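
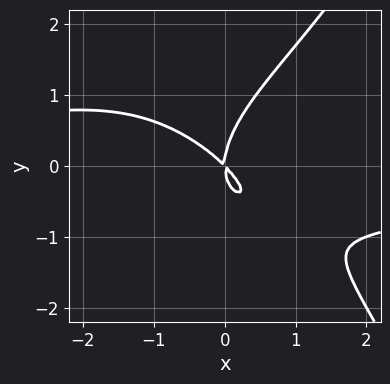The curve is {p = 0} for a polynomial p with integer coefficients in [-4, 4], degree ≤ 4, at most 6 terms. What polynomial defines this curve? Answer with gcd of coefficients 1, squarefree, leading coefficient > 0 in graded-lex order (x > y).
(a) The degree is 4 — a generic line meets the curve in up to 4 points.
(b) Checking where it meets the axes: one x-axis crossing is at x = 0; one y-axis crossing is at y = 0.
(c) Assembling these constraints gives the stated polynomial.

x^3*y - 2*y^3 + 3*x^2 + 3*x*y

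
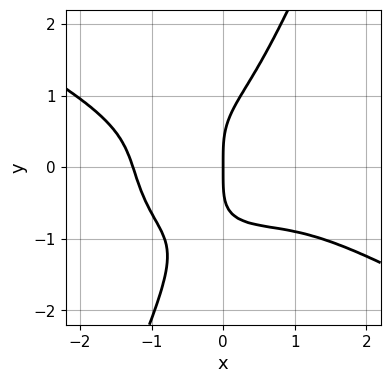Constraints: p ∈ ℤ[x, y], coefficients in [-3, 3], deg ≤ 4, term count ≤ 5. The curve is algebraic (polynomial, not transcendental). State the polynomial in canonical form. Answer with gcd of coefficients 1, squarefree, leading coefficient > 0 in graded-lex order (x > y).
x^4 + x^3*y + 2*x*y^3 - y^4 + 2*x

(a) The degree is 4 — no degree-3 curve has this shape.
(b) Checking where it meets the axes: one y-axis crossing is at y = 0; one x-axis crossing is at x = 0.
(c) Fitting integer coefficients to these (and the overall shape) gives p.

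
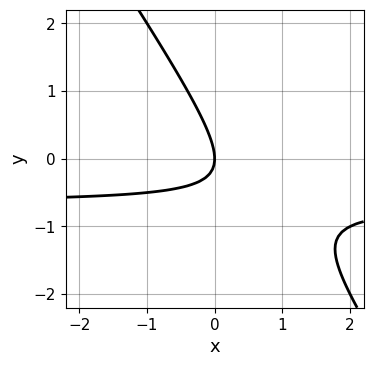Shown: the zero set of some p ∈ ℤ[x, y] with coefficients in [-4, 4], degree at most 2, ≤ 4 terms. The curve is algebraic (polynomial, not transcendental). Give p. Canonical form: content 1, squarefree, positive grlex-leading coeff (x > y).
3*x*y + 2*y^2 + 2*x

1. deg p = 2. A generic line meets the curve in up to 2 points.
2. Reading off the gridlines: it crosses the y-axis at the gridline y = 0; it crosses the x-axis at the gridline x = 0.
3. Matching integer coefficients to the picture gives p.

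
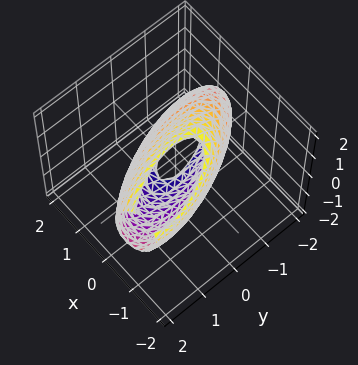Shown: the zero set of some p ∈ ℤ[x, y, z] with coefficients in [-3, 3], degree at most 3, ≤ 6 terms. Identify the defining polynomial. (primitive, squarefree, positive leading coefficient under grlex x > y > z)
3*x^2 + 2*x*y + 2*x*z + y^2 + z^2 - 3

(a) Degree: the shape is more complex than any degree-1 surface, so deg p = 2.
(b) Against the integer gridlines: the x-axis gridline crossings are at x ∈ {-1, 1}.
(c) Together with the visible shape, these determine p as stated.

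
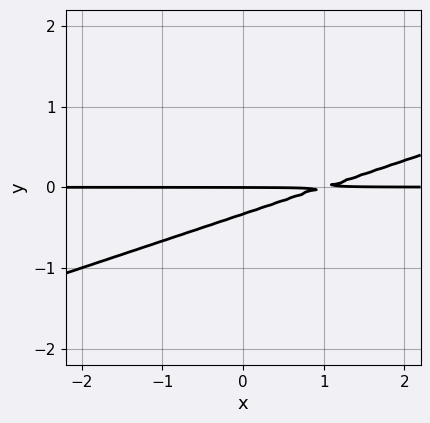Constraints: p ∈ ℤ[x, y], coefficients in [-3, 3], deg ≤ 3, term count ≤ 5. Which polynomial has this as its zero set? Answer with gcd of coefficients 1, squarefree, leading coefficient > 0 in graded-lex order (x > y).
Degree: a generic line meets the curve in up to 2 points, so deg p = 2.
From the axis intercepts and sections: the visible x-axis segment lies entirely on the curve; it meets the y-axis at y = 0 (among the integer gridlines).
The integer polynomial consistent with all of this is the stated p.

x*y - 3*y^2 - y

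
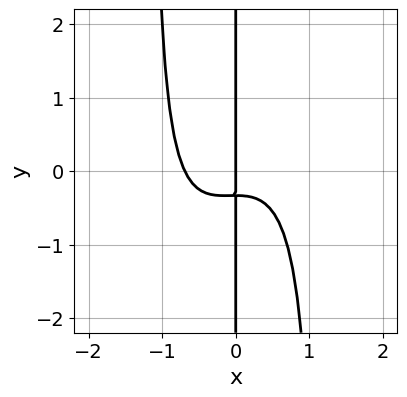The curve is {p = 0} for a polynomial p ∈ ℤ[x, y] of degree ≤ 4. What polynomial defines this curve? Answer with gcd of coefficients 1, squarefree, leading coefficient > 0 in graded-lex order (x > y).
3*x^4 - 2*x^3*y + 3*x*y + x

The degree is 4 — a generic line meets the curve in up to 4 points.
Reading off the gridlines: every point of the y-axis in the box is on the curve; one x-axis crossing is at x = 0.
Matching integer coefficients to the picture gives p.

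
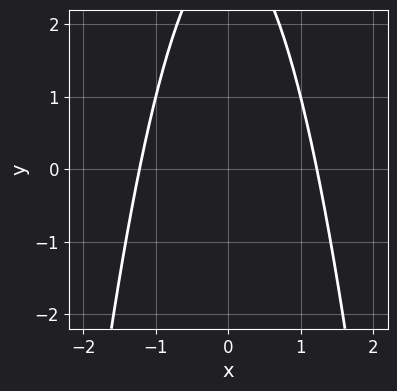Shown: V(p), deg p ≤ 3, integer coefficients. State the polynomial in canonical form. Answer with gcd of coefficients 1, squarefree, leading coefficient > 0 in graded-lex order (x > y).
2*x^2 + y - 3

1. Degree: a generic line meets the curve in up to 2 points, so deg p = 2.
2. Symmetries: the x ↦ −x reflection is a symmetry, so x appears only in even powers.
3. From the visible intercepts: the curve avoids every integer y-axis point in the box.
4. Together with the visible shape, these determine p as stated.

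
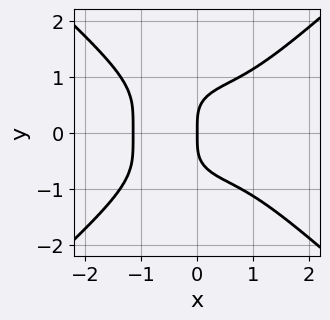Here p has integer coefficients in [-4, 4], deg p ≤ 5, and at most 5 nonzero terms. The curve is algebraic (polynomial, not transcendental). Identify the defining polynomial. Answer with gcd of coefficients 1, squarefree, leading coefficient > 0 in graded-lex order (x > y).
The degree is 4 — the shape is more complex than any degree-3 curve.
Symmetries: it's symmetric under y → −y, forcing even powers of y.
Against the integer gridlines: it crosses the x-axis at the gridline x = 0; it meets the y-axis at y = 0 (among the integer gridlines).
Matching integer coefficients to the picture gives p.

2*x^4 - 3*y^4 + 3*x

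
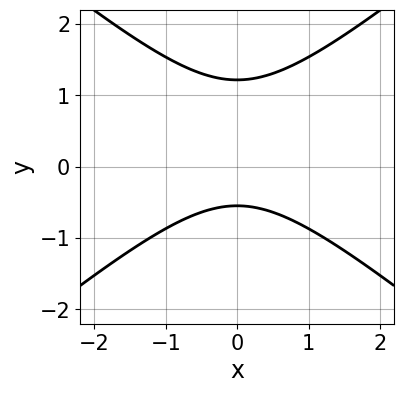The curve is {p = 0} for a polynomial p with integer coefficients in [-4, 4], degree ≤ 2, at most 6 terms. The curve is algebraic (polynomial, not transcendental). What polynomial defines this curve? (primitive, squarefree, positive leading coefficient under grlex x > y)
Degree: a generic line meets the curve in up to 2 points, so deg p = 2.
Symmetries: mirror symmetry x ↦ −x ⇒ only even powers of x.
Observable constraints: the curve avoids every integer x-axis point in the box.
Solving for integer coefficients yields p as stated.

2*x^2 - 3*y^2 + 2*y + 2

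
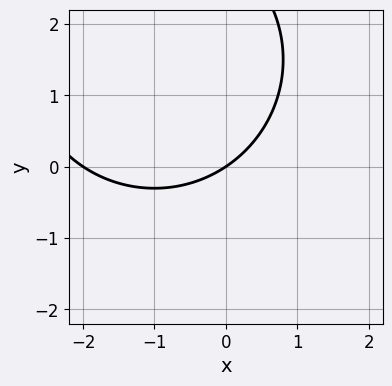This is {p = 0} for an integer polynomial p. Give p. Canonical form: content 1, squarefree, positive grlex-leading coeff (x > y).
1. Degree: the shape is more complex than any degree-1 curve, so deg p = 2.
2. Checking where it meets the axes: the x-axis gridline crossings are at x ∈ {-2, 0}; it meets the y-axis at y = 0 (among the integer gridlines).
3. Solving for integer coefficients yields p as stated.

x^2 + y^2 + 2*x - 3*y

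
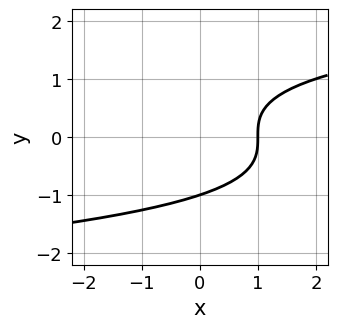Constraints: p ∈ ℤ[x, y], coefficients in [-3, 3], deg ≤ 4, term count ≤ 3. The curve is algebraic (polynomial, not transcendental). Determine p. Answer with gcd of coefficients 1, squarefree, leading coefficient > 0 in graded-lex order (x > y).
y^3 - x + 1

1. Degree: a generic line meets the curve in up to 3 points, so deg p = 3.
2. Reading off the gridlines: it crosses the x-axis at the gridline x = 1; one y-axis crossing is at y = -1.
3. Solving for integer coefficients yields p as stated.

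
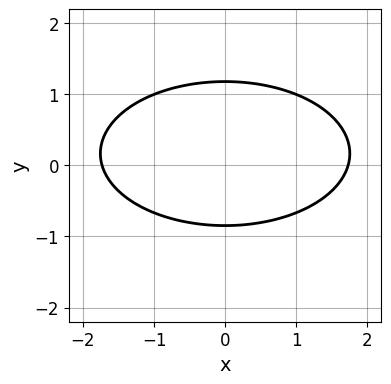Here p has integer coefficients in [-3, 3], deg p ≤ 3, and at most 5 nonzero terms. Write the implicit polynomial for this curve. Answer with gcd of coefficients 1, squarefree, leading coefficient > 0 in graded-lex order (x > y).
x^2 + 3*y^2 - y - 3

Degree: a generic line meets the curve in up to 2 points, so deg p = 2.
Symmetries: it's symmetric under x → −x, forcing even powers of x.
Putting this together gives p.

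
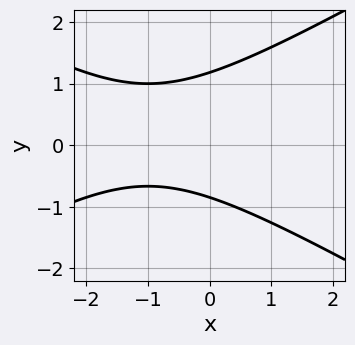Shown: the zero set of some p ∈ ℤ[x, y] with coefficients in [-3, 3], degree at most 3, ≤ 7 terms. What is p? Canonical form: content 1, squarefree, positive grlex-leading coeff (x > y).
x^2 - 3*y^2 + 2*x + y + 3

1. The degree is 2 — no degree-1 curve has this shape.
2. Checking where it meets the axes: no x-intercept at any integer in the box.
3. Fitting integer coefficients to these (and the overall shape) gives p.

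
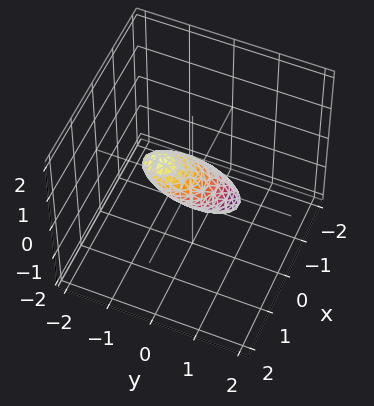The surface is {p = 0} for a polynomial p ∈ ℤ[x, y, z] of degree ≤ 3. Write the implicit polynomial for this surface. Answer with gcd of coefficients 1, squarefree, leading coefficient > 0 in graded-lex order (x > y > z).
(a) deg p = 2. A generic line meets the surface in up to 2 points.
(b) The integer polynomial consistent with all of this is the stated p.

3*x^2 - 3*x*z + 2*y^2 + 2*y*z + 2*z^2 - 1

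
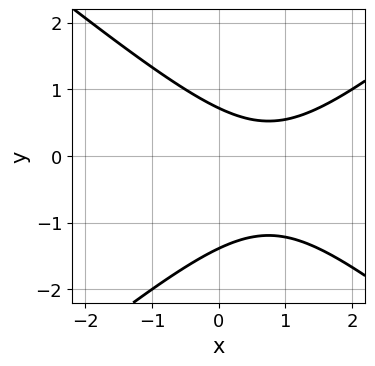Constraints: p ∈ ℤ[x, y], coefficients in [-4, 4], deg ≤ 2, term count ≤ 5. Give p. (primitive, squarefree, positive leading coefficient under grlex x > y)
2*x^2 - 3*y^2 - 3*x - 2*y + 3

1. The degree is 2 — the shape is more complex than any degree-1 curve.
2. Checking where it meets the axes: the curve avoids every integer x-axis point in the box.
3. Together with the visible shape, these determine p as stated.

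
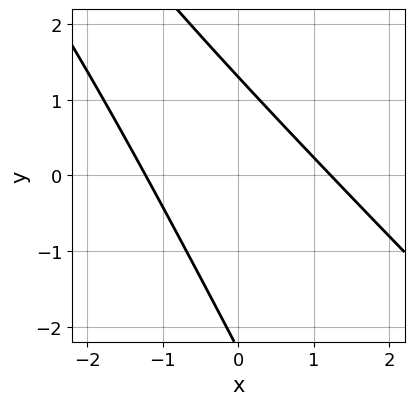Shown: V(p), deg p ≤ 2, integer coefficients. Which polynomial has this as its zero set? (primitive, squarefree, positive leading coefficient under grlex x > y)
First, the degree is 2 — a generic line meets the curve in up to 2 points.
Finally, matching integer coefficients to the picture gives p.

2*x^2 + 3*x*y + y^2 + y - 3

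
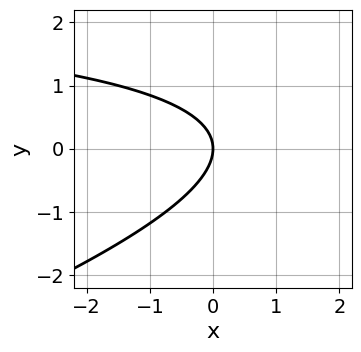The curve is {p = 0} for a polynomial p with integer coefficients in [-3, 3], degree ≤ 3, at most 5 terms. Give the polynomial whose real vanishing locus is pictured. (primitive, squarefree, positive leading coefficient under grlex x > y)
1. The degree is 2 — no degree-1 curve has this shape.
2. Observable constraints: one y-axis crossing is at y = 0; one x-axis crossing is at x = 0.
3. Solving for integer coefficients yields p as stated.

x*y - 3*y^2 - 3*x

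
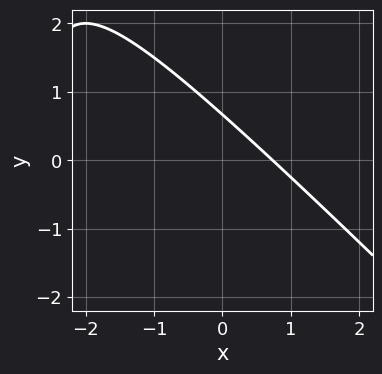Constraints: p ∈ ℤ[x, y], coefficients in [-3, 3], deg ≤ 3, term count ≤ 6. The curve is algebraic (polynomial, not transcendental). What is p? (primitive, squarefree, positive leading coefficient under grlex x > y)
Degree: no degree-1 curve has this shape, so deg p = 2.
Putting this together gives p.

x^2 + x*y + 2*x + 3*y - 2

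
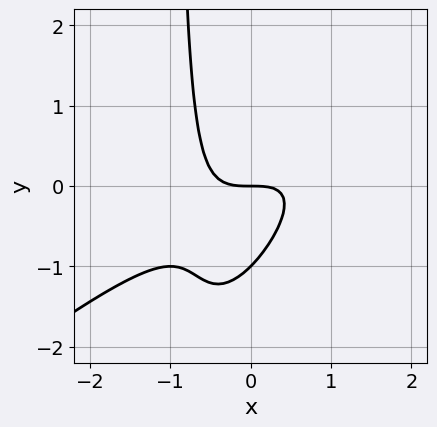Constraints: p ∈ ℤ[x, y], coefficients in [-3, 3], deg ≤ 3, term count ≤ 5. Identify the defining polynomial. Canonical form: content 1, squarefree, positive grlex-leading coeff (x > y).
x^3 - 2*x^2*y + x*y^2 + y^2 + y

First, degree: the shape is more complex than any degree-2 curve, so deg p = 3.
Then, reading off the gridlines: one x-axis crossing is at x = 0; the y-axis gridline crossings are at y ∈ {-1, 0}.
Finally, together with the visible shape, these determine p as stated.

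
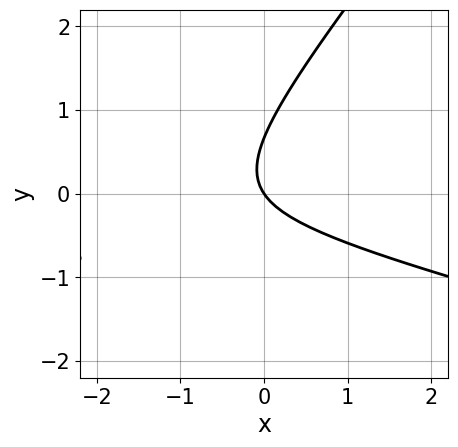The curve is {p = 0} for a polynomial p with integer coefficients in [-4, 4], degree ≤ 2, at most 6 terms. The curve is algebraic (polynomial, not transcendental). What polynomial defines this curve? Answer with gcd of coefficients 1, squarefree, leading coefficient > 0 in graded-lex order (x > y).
1. The degree is 2 — the shape is more complex than any degree-1 curve.
2. From the axis intercepts and sections: it crosses the x-axis at the gridline x = 0; it meets the y-axis at y = 0 (among the integer gridlines).
3. Matching integer coefficients to the picture gives p.

x^2 + 3*x*y - 3*y^2 + 3*x + 2*y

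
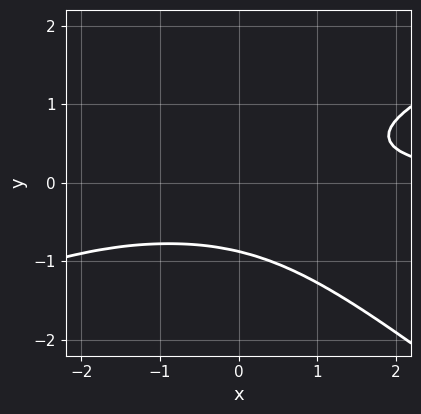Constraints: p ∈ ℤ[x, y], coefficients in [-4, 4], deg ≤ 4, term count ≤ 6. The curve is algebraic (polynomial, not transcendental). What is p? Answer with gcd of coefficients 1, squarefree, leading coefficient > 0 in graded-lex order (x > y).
x^2*y - x*y^2 - 3*y^3 + x*y - 2

(a) Degree: the shape is more complex than any degree-2 curve, so deg p = 3.
(b) Reading off the gridlines: it misses every integer gridline on the x-axis.
(c) These observations pin down the coefficients.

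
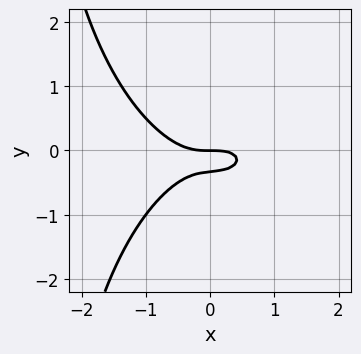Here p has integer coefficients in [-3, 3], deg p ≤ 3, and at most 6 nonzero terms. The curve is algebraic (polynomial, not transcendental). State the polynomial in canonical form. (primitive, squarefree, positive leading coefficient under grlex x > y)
x^3 + x*y^2 + 3*y^2 + y

1. deg p = 3. No degree-2 curve has this shape.
2. From the axis intercepts and sections: one y-axis crossing is at y = 0; it crosses the x-axis at the gridline x = 0.
3. Fitting integer coefficients to these (and the overall shape) gives p.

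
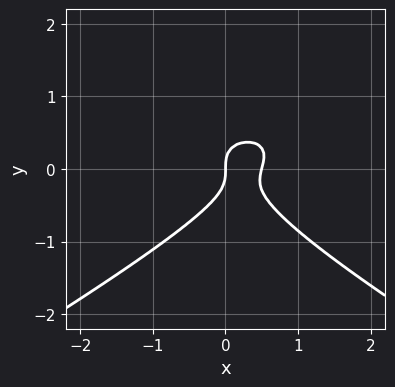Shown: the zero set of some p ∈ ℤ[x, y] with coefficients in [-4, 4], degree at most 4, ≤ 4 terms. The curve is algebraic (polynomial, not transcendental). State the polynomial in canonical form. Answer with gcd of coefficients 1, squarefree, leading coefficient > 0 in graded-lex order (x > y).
x^2*y - 3*y^3 - 2*x^2 + x

Degree: a generic line meets the curve in up to 3 points, so deg p = 3.
Against the integer gridlines: it crosses the y-axis at the gridline y = 0; it crosses the x-axis at the gridline x = 0.
Putting this together gives p.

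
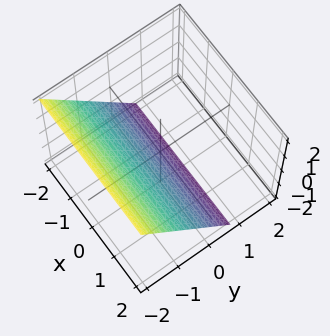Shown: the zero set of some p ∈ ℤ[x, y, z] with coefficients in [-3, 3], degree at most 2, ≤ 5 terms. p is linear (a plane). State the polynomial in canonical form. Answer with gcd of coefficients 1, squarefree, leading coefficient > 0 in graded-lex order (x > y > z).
Degree: the surface is flat (a plane), so deg p = 1.
Reading off the gridlines: it misses every integer gridline on the x-axis; one z-axis crossing is at z = -1.
Solving for integer coefficients yields p as stated.

3*y + 2*z + 2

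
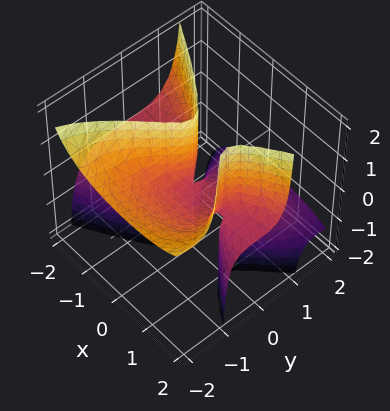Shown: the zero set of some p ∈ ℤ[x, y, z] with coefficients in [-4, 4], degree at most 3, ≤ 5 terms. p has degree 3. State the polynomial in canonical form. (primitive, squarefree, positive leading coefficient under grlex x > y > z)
1. Degree: no degree-2 surface has this shape, so deg p = 3.
2. Checking where it meets the axes: the visible z-axis segment lies entirely on the surface; the visible x-axis segment lies entirely on the surface; one y-axis crossing is at y = 0.
3. Putting this together gives p.

x^2*z - y^3 - 2*y^2*z - x*z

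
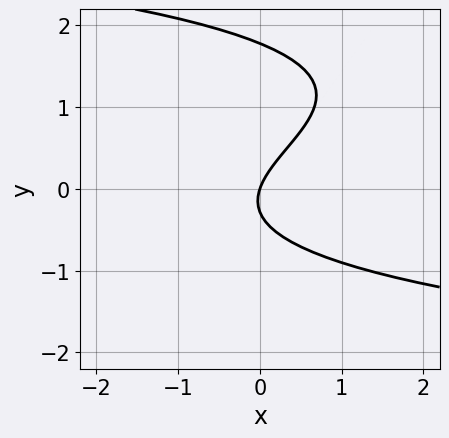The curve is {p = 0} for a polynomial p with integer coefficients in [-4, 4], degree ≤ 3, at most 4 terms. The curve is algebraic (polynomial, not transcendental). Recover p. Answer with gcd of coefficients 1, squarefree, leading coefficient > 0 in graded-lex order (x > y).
2*y^3 - 3*y^2 + 3*x - y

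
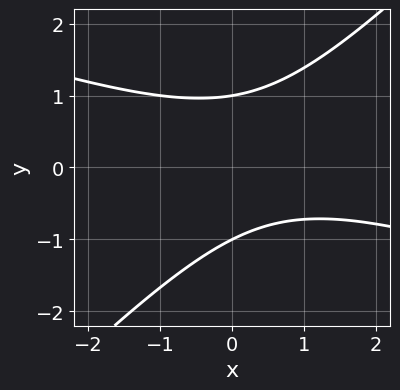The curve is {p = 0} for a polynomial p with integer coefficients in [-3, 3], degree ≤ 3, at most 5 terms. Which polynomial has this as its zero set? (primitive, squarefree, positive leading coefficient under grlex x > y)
x^2 + 2*x*y - 3*y^2 - x + 3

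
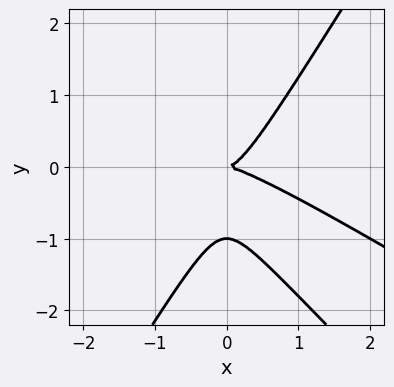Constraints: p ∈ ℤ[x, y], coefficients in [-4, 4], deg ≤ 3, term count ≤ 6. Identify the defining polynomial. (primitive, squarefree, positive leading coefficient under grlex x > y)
(a) deg p = 3.
(b) Against the integer gridlines: the y-axis gridline crossings are at y ∈ {-1, 0}; it crosses the x-axis at the gridline x = 0.
(c) The integer polynomial consistent with all of this is the stated p.

x^3 + 2*x^2*y - y^3 - y^2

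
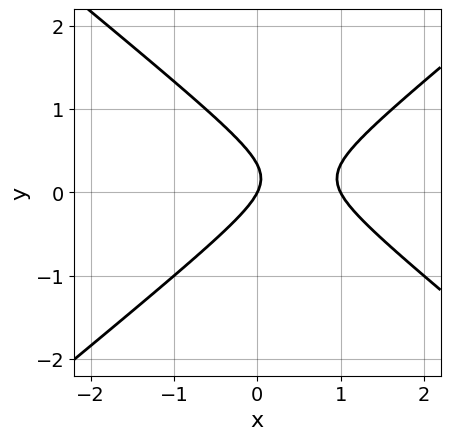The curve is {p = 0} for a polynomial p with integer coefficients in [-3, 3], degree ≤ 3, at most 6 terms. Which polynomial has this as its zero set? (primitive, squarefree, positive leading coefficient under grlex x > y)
First, degree: a generic line meets the curve in up to 2 points, so deg p = 2.
Then, against the integer gridlines: among the integer gridlines, it crosses the x-axis at x ∈ {0, 1}; it crosses the y-axis at the gridline y = 0.
Finally, together with the visible shape, these determine p as stated.

2*x^2 - 3*y^2 - 2*x + y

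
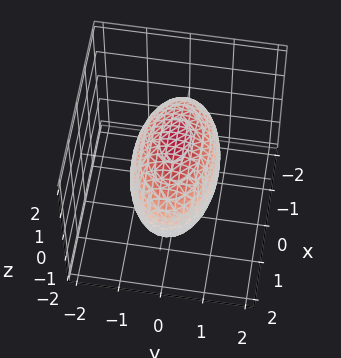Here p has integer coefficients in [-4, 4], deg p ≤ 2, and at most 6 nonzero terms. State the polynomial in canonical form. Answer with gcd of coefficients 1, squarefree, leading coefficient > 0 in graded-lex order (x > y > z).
x^2 + 3*y^2 + 2*z^2 - 3

1. The degree is 2 — a closed, bounded, convex surface; a quadric.
2. Symmetries: it's symmetric under y → −y, forcing even powers of y; it's symmetric under x → −x, forcing even powers of x; mirror symmetry z ↦ −z ⇒ only even powers of z.
3. From the visible intercepts: among the integer gridlines, it crosses the y-axis at y ∈ {-1, 1}.
4. Solving for integer coefficients yields p as stated.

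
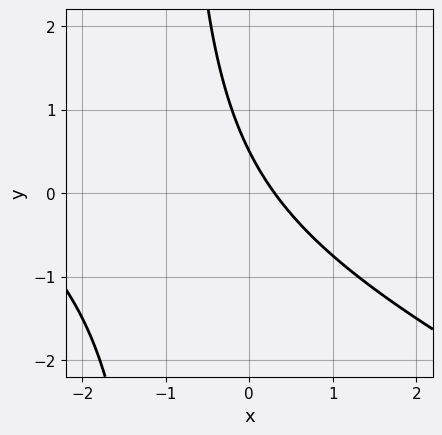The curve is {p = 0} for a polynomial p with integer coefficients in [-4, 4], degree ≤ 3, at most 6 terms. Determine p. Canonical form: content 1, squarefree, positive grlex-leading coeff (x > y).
deg p = 2.
Solving for integer coefficients yields p as stated.

x^2 + 2*x*y + 3*x + 2*y - 1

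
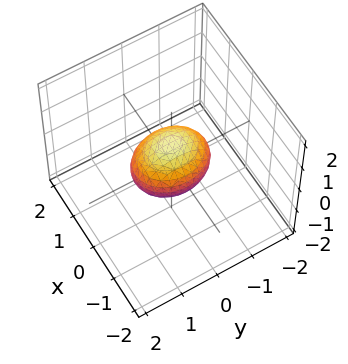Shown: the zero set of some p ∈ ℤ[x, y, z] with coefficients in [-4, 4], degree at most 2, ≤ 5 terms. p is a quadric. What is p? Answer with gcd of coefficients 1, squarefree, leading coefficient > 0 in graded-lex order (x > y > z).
First, the degree is 2 — bounded and convex; a quadric.
Next, symmetries: it's symmetric under x → −x, forcing even powers of x; it's symmetric under y → −y, forcing even powers of y; mirror symmetry z ↦ −z ⇒ only even powers of z.
Next, from the axis intercepts and sections: among the integer gridlines, it crosses the y-axis at y ∈ {-1, 1}.
Finally, fitting integer coefficients to these (and the overall shape) gives p.

3*x^2 + 2*y^2 + 3*z^2 - 2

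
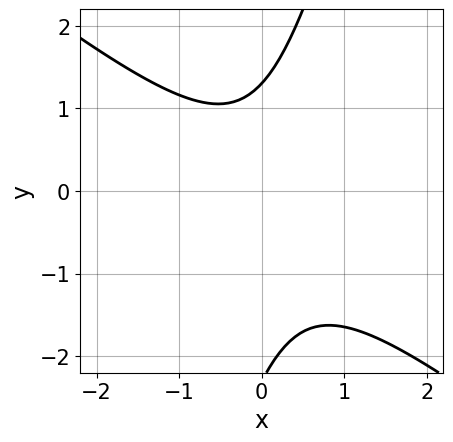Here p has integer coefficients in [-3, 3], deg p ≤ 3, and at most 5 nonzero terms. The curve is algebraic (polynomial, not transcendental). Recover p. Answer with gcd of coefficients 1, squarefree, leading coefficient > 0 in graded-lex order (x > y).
3*x^2 + 3*x*y - y^2 - y + 3

First, deg p = 2.
Then, against the integer gridlines: it misses every integer gridline on the x-axis.
Finally, these observations pin down the coefficients.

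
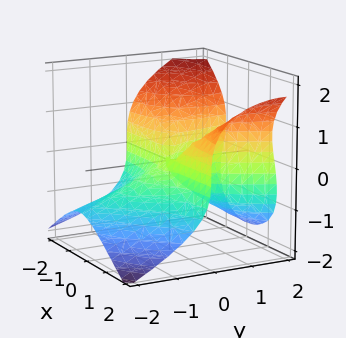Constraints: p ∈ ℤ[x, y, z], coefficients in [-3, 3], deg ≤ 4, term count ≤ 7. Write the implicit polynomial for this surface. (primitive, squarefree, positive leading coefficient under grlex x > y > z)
3*x^2*y - x*y^2 - 3*z^3 - 2*y^2 + 2*y*z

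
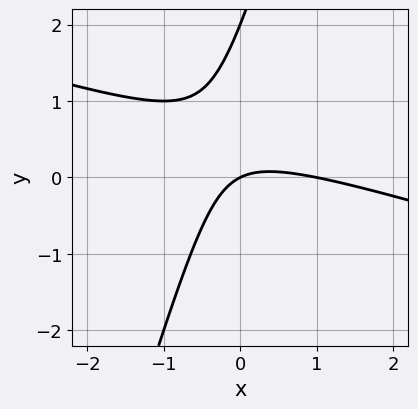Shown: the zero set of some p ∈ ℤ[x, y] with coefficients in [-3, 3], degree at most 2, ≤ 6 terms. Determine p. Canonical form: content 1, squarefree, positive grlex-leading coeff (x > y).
x^2 + 3*x*y - y^2 - x + 2*y

1. The degree is 2 — no degree-1 curve has this shape.
2. Reading off the gridlines: the y-axis gridline crossings are at y ∈ {0, 2}; the x-axis gridline crossings are at x ∈ {0, 1}.
3. Matching integer coefficients to the picture gives p.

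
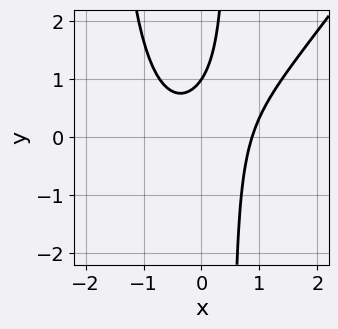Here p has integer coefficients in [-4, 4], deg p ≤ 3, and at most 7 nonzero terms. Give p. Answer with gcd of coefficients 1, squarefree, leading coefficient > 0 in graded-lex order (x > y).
3*x^3 - 2*x^2*y - 3*x*y + 2*y - 2

(a) Degree: no degree-2 curve has this shape, so deg p = 3.
(b) From the visible intercepts: it crosses the y-axis at the gridline y = 1.
(c) Assembling these constraints gives the stated polynomial.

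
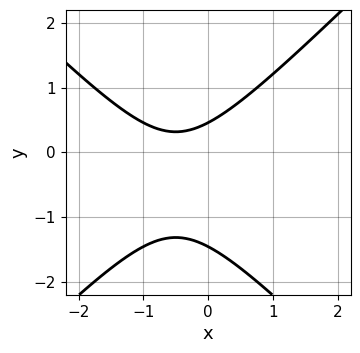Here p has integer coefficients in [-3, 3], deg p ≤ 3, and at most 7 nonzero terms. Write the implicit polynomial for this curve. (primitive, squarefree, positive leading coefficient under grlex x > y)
3*x^2 - 3*y^2 + 3*x - 3*y + 2

First, the degree is 2 — a generic line meets the curve in up to 2 points.
Next, observable constraints: no x-intercept at any integer in the box.
Finally, solving for integer coefficients yields p as stated.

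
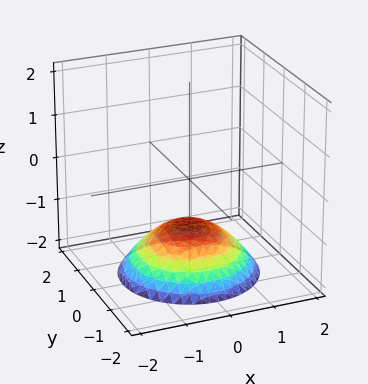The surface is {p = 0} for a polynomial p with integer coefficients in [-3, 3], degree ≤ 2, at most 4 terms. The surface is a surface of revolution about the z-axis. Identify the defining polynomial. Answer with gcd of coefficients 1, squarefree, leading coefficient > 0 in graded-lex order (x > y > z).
(a) deg p = 2. No degree-1 surface has this shape.
(b) Symmetry: the z-axis is an axis of rotation, so x and y enter only as x² + y².
(c) Against the integer gridlines: it misses every integer gridline on the y-axis; a circular section at z = -2 has radius between 1 and 2; it crosses the z-axis at the gridline z = -1.
(d) Matching integer coefficients to the picture gives p.

x^2 + y^2 + 2*z + 2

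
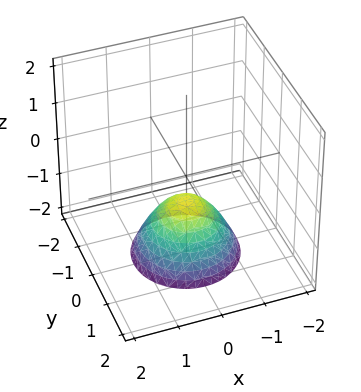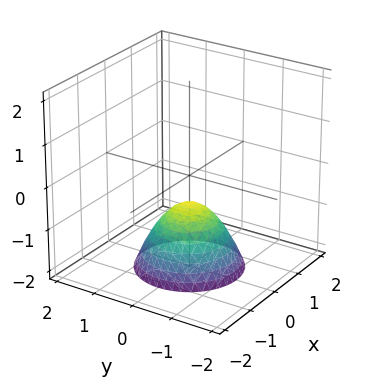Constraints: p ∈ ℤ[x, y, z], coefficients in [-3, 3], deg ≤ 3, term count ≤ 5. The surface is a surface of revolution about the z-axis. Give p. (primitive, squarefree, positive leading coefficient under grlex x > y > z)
3*x^2 + 3*y^2 + 3*z + 2

(a) Degree: no degree-1 surface has this shape, so deg p = 2.
(b) Symmetries: the surface is invariant under rotation about z: p = q(x² + y², z).
(c) Checking where it meets the axes: the surface avoids every integer x-axis point in the box; it misses every integer gridline on the y-axis.
(d) Putting this together gives p.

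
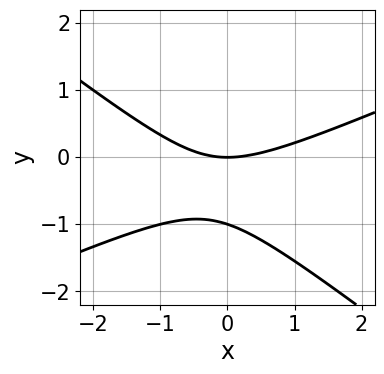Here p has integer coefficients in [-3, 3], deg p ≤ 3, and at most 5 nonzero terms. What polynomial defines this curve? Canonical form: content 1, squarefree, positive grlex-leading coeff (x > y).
(a) deg p = 2.
(b) Observable constraints: among the integer gridlines, it crosses the y-axis at y ∈ {-1, 0}; it crosses the x-axis at the gridline x = 0.
(c) These observations pin down the coefficients.

x^2 - x*y - 3*y^2 - 3*y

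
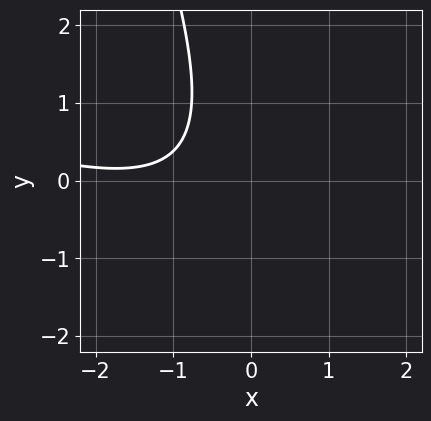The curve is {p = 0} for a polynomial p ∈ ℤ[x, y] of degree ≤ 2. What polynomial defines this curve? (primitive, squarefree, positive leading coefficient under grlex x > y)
The degree is 2 — no degree-1 curve has this shape.
Against the integer gridlines: it misses every integer gridline on the x-axis; it misses every integer gridline on the y-axis.
These observations pin down the coefficients.

x^2 + 3*x*y + y^2 + 3*x + 3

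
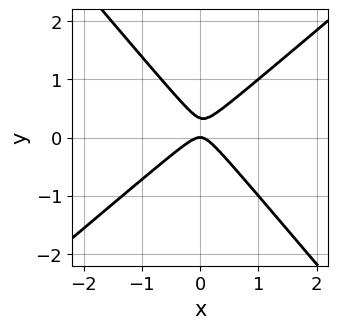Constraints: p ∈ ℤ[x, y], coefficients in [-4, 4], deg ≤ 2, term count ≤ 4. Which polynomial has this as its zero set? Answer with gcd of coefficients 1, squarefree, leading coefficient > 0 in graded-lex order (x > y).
3*x^2 - x*y - 3*y^2 + y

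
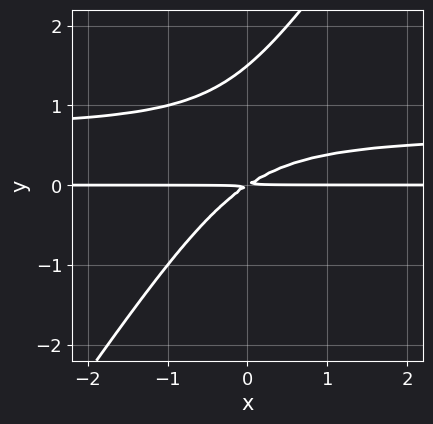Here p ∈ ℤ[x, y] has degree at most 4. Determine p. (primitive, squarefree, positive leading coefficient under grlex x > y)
Degree: no degree-2 curve has this shape, so deg p = 3.
Reading off the gridlines: every point of the x-axis in the box is on the curve.
Assembling these constraints gives the stated polynomial.

3*x*y^2 - 2*y^3 - 2*x*y + 3*y^2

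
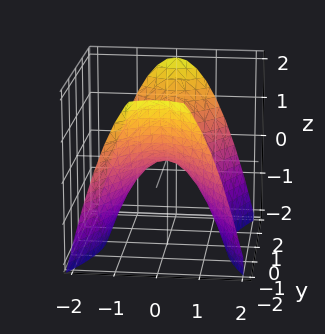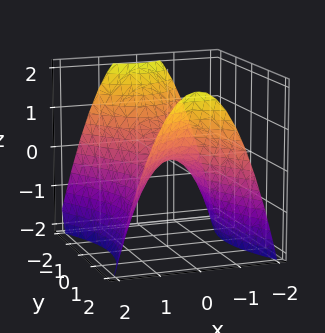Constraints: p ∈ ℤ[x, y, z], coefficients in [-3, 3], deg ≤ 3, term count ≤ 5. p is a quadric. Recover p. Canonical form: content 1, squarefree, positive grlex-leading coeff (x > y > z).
2*x^2 - y^2 + 2*z

Degree: a hyperbolic paraboloid; a quadric, so deg p = 2.
Symmetries: mirror symmetry y ↦ −y ⇒ only even powers of y; mirror symmetry x ↦ −x ⇒ only even powers of x.
Observable constraints: one z-axis crossing is at z = 0; it crosses the x-axis at the gridline x = 0; one y-axis crossing is at y = 0.
These observations pin down the coefficients.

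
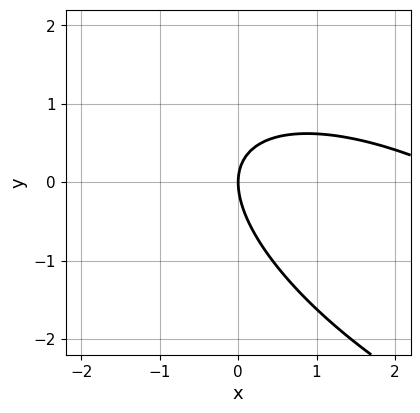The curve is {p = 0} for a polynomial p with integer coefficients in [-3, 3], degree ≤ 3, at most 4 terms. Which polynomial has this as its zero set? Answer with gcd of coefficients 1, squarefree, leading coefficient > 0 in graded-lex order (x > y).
x^2 + 2*x*y + 2*y^2 - 3*x

First, the degree is 2 — a generic line meets the curve in up to 2 points.
Next, observable constraints: one x-axis crossing is at x = 0; it crosses the y-axis at the gridline y = 0.
Finally, together with the visible shape, these determine p as stated.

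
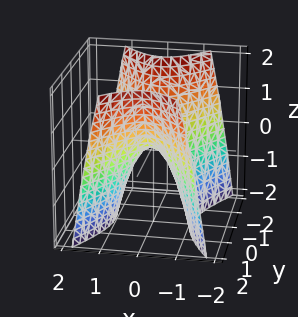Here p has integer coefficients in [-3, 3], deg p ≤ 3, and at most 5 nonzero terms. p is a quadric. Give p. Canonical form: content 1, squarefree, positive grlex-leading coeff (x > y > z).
The degree is 2 — a hyperbolic paraboloid; a quadric.
Symmetries: the x ↦ −x reflection is a symmetry, so x appears only in even powers; it's symmetric under y → −y, forcing even powers of y.
From the axis intercepts and sections: one x-axis crossing is at x = 0; one z-axis crossing is at z = 0; it crosses the y-axis at the gridline y = 0.
Assembling these constraints gives the stated polynomial.

2*x^2 - y^2 + z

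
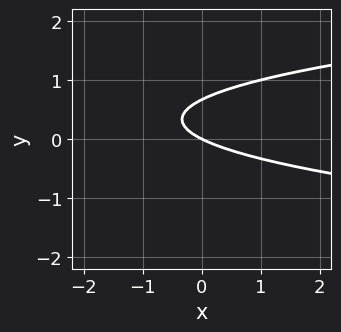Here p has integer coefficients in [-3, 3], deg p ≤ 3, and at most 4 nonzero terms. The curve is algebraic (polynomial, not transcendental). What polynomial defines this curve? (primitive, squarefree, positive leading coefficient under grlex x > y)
3*y^2 - x - 2*y

deg p = 2. The shape is more complex than any degree-1 curve.
Against the integer gridlines: it meets the x-axis at x = 0 (among the integer gridlines); it meets the y-axis at y = 0 (among the integer gridlines).
The integer polynomial consistent with all of this is the stated p.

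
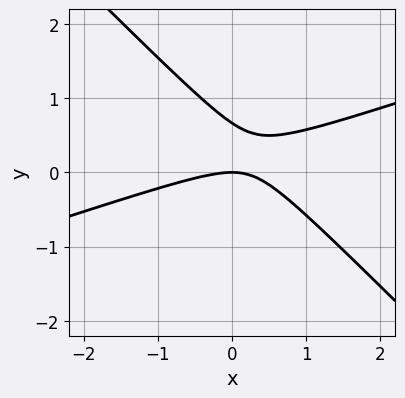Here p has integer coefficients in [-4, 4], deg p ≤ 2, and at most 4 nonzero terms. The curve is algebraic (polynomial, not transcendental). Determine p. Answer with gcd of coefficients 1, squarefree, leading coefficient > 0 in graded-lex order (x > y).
x^2 - 2*x*y - 3*y^2 + 2*y

1. deg p = 2. The shape is more complex than any degree-1 curve.
2. Against the integer gridlines: it crosses the x-axis at the gridline x = 0; it crosses the y-axis at the gridline y = 0.
3. The integer polynomial consistent with all of this is the stated p.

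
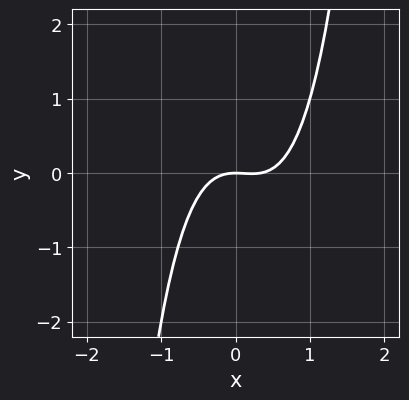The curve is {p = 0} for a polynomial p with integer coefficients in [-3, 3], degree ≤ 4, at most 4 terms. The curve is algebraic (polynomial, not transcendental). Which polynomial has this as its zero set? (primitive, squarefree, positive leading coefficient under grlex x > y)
3*x^3 - x^2 - 2*y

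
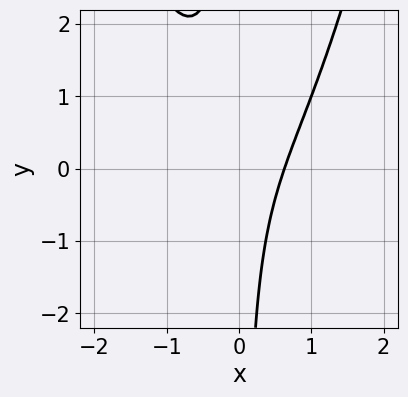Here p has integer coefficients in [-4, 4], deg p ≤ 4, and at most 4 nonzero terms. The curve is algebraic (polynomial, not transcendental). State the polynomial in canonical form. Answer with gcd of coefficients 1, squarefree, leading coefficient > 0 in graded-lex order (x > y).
3*x^3 - 3*x*y + 2*x - 2

1. Degree: no degree-2 curve has this shape, so deg p = 3.
2. Observable constraints: the curve avoids every integer y-axis point in the box.
3. Fitting integer coefficients to these (and the overall shape) gives p.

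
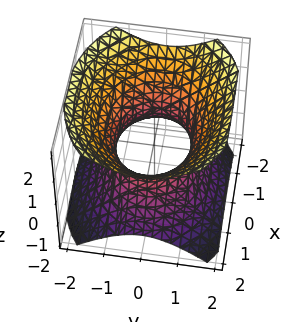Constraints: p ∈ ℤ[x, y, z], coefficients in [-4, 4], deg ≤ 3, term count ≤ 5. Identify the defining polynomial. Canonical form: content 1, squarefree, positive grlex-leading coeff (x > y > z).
2*x^2 + 3*y^2 - 3*z^2 - 3

(a) The degree is 2 — an hourglass — one-sheet hyperboloid; a quadric.
(b) Symmetries: it's symmetric under z → −z, forcing even powers of z; mirror symmetry y ↦ −y ⇒ only even powers of y; it's symmetric under x → −x, forcing even powers of x.
(c) Reading off the gridlines: the surface avoids every integer z-axis point in the box; the y-axis gridline crossings are at y ∈ {-1, 1}.
(d) The integer polynomial consistent with all of this is the stated p.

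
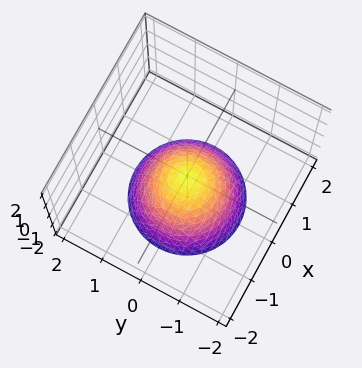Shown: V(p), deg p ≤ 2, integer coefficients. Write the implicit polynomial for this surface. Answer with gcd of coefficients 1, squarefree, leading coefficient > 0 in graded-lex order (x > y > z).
Degree: no degree-1 surface has this shape, so deg p = 2.
By symmetry, every cross-section ⟂ z is a circle, so x, y appear only via x² + y².
Against the integer gridlines: a circular section at z = -2 has radius between 1 and 2; the surface avoids every integer y-axis point in the box.
Assembling these constraints gives the stated polynomial.

3*x^2 + 3*y^2 + 3*z + 1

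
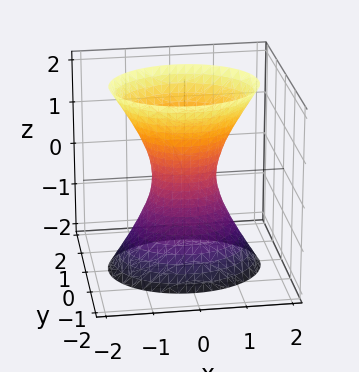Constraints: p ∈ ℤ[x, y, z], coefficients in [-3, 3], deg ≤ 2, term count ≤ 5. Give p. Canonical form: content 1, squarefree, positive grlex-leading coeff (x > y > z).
1. deg p = 2. One connected sheet with a waist; a quadric.
2. Symmetries: the z ↦ −z reflection is a symmetry, so z appears only in even powers; the y ↦ −y reflection is a symmetry, so y appears only in even powers; mirror symmetry x ↦ −x ⇒ only even powers of x.
3. Checking where it meets the axes: the surface avoids every integer z-axis point in the box.
4. Fitting integer coefficients to these (and the overall shape) gives p.

2*x^2 + 3*y^2 - z^2 - 1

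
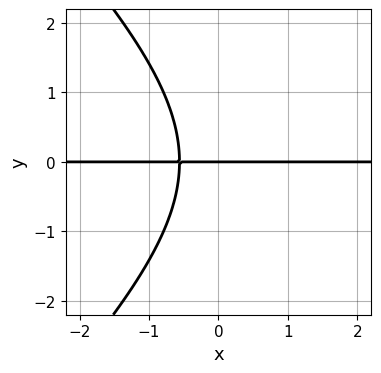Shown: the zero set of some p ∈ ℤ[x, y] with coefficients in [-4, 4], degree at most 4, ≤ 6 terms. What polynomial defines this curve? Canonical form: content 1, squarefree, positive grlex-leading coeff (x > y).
First, the degree is 3 — no degree-2 curve has this shape.
Next, from the axis intercepts and sections: every point of the x-axis in the box is on the curve; it crosses the y-axis at the gridline y = 0.
Finally, fitting integer coefficients to these (and the overall shape) gives p.

x^2*y - y^3 - 3*x*y - 2*y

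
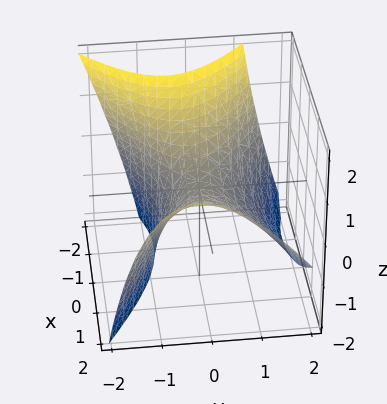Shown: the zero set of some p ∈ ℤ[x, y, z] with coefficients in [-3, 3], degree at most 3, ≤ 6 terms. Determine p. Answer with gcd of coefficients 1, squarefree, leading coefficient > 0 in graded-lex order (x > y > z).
x^2 - x*z - 2*y^2 - y*z - 2*z

The degree is 2 — a generic line meets the surface in up to 2 points.
Reading off the gridlines: it meets the y-axis at y = 0 (among the integer gridlines); it crosses the x-axis at the gridline x = 0; it meets the z-axis at z = 0 (among the integer gridlines).
Putting this together gives p.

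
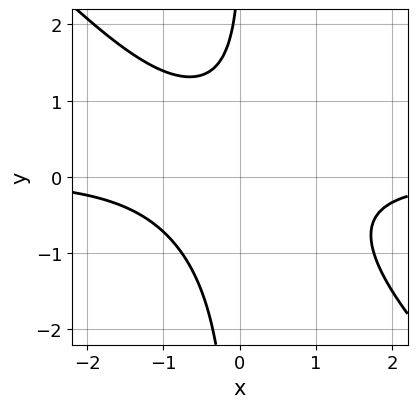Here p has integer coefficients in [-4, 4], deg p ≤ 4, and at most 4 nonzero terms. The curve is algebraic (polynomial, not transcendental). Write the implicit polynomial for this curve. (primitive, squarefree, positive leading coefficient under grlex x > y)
3*x^2*y + 3*x*y^2 - y + 3

(a) The degree is 3 — no degree-2 curve has this shape.
(b) Reading off the gridlines: no x-intercept at any integer in the box; it misses every integer gridline on the y-axis.
(c) Assembling these constraints gives the stated polynomial.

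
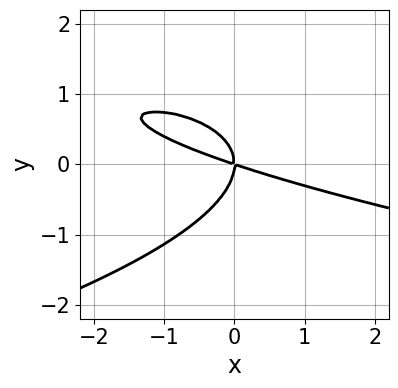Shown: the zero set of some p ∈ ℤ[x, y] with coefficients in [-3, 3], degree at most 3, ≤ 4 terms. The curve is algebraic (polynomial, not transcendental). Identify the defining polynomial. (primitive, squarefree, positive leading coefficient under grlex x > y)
3*y^3 + x^2 + 3*x*y

First, the degree is 3 — no degree-2 curve has this shape.
Then, observable constraints: one y-axis crossing is at y = 0; it crosses the x-axis at the gridline x = 0.
Finally, fitting integer coefficients to these (and the overall shape) gives p.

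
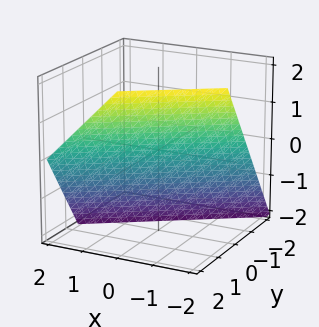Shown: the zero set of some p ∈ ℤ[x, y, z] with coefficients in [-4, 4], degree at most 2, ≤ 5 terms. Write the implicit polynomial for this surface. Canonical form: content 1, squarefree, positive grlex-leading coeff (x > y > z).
2*x - 3*y + 2*z + 2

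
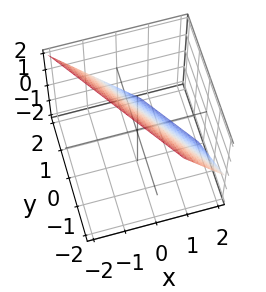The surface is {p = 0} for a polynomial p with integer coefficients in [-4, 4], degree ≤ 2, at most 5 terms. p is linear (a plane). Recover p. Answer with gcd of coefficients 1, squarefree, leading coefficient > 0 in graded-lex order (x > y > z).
First, degree: the surface is flat (a plane), so deg p = 1.
Next, checking where it meets the axes: it meets the y-axis at y = 1 (among the integer gridlines); it meets the z-axis at z = 1 (among the integer gridlines).
Finally, assembling these constraints gives the stated polynomial.

3*x + 2*y + 2*z - 2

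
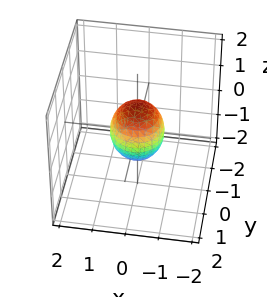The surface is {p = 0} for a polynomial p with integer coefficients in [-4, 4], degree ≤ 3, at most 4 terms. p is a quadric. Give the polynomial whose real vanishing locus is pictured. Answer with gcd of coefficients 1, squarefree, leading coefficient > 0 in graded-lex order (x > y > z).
First, degree: a closed, bounded, convex surface; a quadric, so deg p = 2.
Next, symmetries: mirror symmetry z ↦ −z ⇒ only even powers of z; every cross-section ⟂ z is a circle, so x, y appear only via x² + y².
Then, observable constraints: a circular section at z = 0 has radius between 0 and 1; the z-axis gridline crossings are at z ∈ {-1, 1}.
Finally, solving for integer coefficients yields p as stated.

3*x^2 + 3*y^2 + 2*z^2 - 2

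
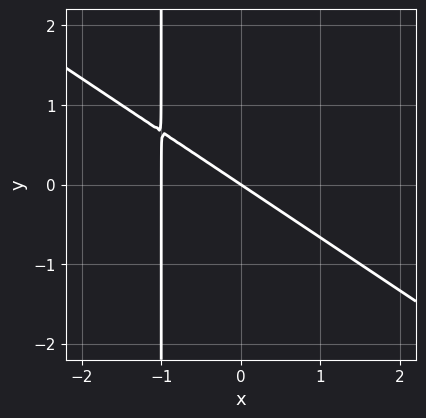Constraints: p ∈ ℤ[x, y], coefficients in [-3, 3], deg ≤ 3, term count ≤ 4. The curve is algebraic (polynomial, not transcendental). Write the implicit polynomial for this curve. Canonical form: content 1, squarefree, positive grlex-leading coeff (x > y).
deg p = 2. No degree-1 curve has this shape.
From the axis intercepts and sections: the x-axis gridline crossings are at x ∈ {-1, 0}; it crosses the y-axis at the gridline y = 0.
Matching integer coefficients to the picture gives p.

2*x^2 + 3*x*y + 2*x + 3*y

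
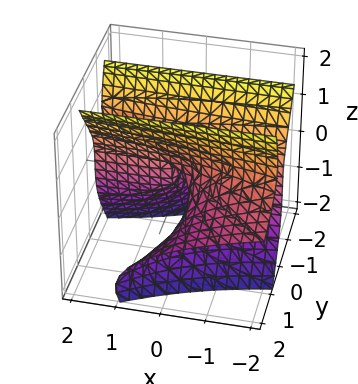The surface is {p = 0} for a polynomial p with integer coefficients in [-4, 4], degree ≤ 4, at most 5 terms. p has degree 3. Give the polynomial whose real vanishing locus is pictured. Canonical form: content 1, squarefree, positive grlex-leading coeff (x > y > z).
x*y*z - 3*y^2*z + z^3 - 2*x*y - 2*y^2

1. Degree: a generic line meets the surface in up to 3 points, so deg p = 3.
2. Against the integer gridlines: it meets the z-axis at z = 0 (among the integer gridlines); it crosses the y-axis at the gridline y = 0; every point of the x-axis in the box is on the surface.
3. These observations pin down the coefficients.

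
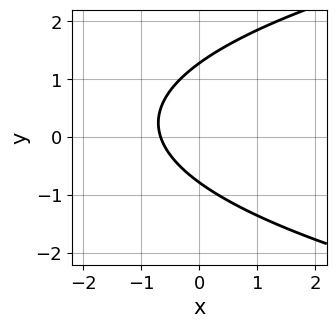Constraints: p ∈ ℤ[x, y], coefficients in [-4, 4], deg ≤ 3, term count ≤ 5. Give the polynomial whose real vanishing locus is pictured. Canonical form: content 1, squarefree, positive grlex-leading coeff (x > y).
1. deg p = 2. A generic line meets the curve in up to 2 points.
2. Matching integer coefficients to the picture gives p.

2*y^2 - 3*x - y - 2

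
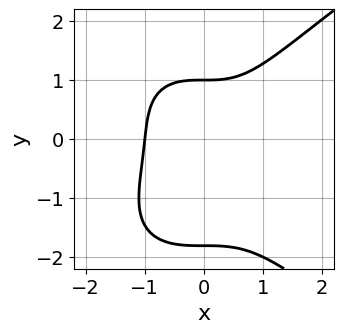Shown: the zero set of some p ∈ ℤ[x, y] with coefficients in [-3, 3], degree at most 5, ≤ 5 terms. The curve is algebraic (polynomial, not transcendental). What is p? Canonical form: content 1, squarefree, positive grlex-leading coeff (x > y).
1. The degree is 4 — no degree-3 curve has this shape.
2. Checking where it meets the axes: one x-axis crossing is at x = -1; it crosses the y-axis at the gridline y = 1.
3. Matching integer coefficients to the picture gives p.

y^4 - 3*x^3 + y^3 + y - 3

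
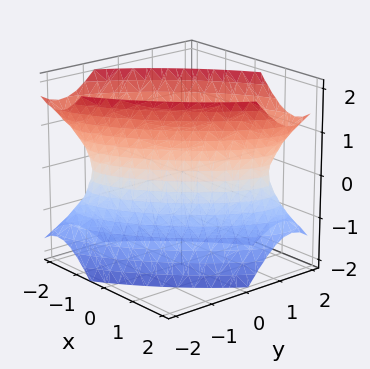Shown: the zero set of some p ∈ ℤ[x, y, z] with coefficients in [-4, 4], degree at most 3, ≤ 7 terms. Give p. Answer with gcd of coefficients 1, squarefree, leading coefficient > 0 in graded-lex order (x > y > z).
2*x^2 - 3*x*y + 2*y^2 - z^2 - 2

First, the degree is 2 — no degree-1 surface has this shape.
Next, reading off the gridlines: no z-intercept at any integer in the box; among the integer gridlines, it crosses the y-axis at y ∈ {-1, 1}; among the integer gridlines, it crosses the x-axis at x ∈ {-1, 1}.
Finally, these observations pin down the coefficients.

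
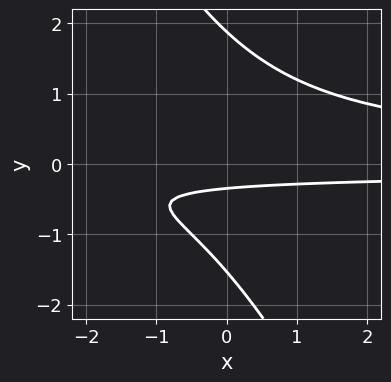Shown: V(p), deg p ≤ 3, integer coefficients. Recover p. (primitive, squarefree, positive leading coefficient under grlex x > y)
2*x*y^2 + y^3 - 3*y - 1

1. Degree: a generic line meets the curve in up to 3 points, so deg p = 3.
2. From the axis intercepts and sections: the curve avoids every integer x-axis point in the box.
3. Putting this together gives p.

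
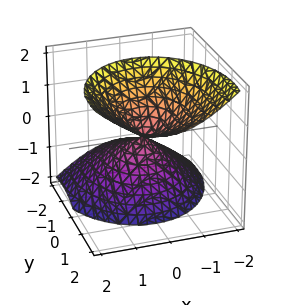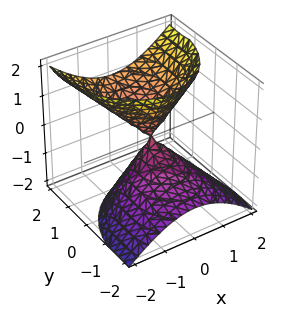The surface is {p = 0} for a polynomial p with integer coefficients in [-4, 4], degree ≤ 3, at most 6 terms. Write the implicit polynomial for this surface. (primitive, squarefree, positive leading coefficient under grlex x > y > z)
3*x^2 + 2*y^2 - 3*y*z - 2*z^2

(a) The picture has 2 separate pieces. Treating them together as one polynomial.
(b) The degree is 2 — the shape is more complex than any degree-1 surface.
(c) Checking where it meets the axes: it crosses the z-axis at the gridline z = 0; it meets the y-axis at y = 0 (among the integer gridlines); it crosses the x-axis at the gridline x = 0.
(d) Fitting integer coefficients to these (and the overall shape) gives p.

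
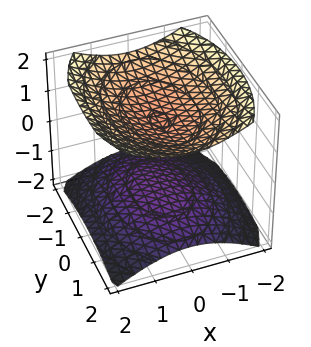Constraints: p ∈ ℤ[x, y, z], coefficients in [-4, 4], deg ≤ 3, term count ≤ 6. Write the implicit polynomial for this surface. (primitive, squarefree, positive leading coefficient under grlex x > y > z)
2*x^2 + y^2 - 3*z^2 + 3

1. I count 2 distinct pieces. They look like related sheets of one shape, so recover p as a whole.
2. Degree: two sheets facing apart; a quadric, so deg p = 2.
3. Symmetries: the y ↦ −y reflection is a symmetry, so y appears only in even powers; mirror symmetry z ↦ −z ⇒ only even powers of z; the x ↦ −x reflection is a symmetry, so x appears only in even powers.
4. From the axis intercepts and sections: it misses every integer gridline on the x-axis; the surface avoids every integer y-axis point in the box; among the integer gridlines, it crosses the z-axis at z ∈ {-1, 1}.
5. These observations pin down the coefficients.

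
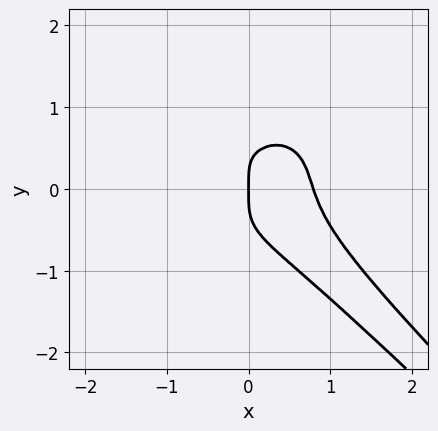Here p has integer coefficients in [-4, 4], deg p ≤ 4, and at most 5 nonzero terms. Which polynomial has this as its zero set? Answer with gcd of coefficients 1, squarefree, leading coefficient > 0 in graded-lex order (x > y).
2*x^4 + 2*x^3*y + 2*x*y^3 + 2*y^4 - x

First, degree: no degree-3 curve has this shape, so deg p = 4.
Next, observable constraints: it crosses the y-axis at the gridline y = 0; it meets the x-axis at x = 0 (among the integer gridlines).
Finally, solving for integer coefficients yields p as stated.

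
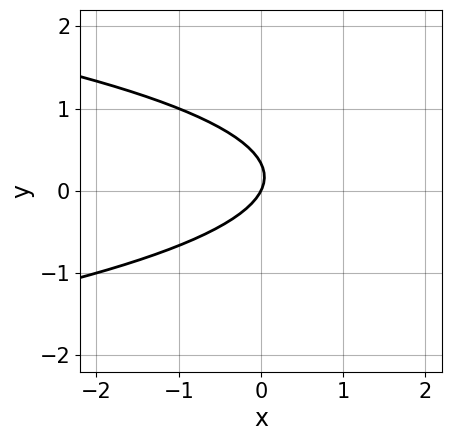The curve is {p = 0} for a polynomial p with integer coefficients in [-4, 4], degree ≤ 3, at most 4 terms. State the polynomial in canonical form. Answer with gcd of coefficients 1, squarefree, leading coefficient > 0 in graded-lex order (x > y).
3*y^2 + 2*x - y

First, the degree is 2 — a generic line meets the curve in up to 2 points.
Then, observable constraints: it crosses the y-axis at the gridline y = 0; one x-axis crossing is at x = 0.
Finally, matching integer coefficients to the picture gives p.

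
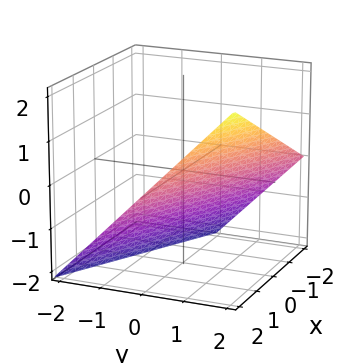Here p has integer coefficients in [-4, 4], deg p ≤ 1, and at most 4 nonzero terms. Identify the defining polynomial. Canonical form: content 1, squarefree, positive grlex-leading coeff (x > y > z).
1. deg p = 1. The surface is flat (a plane).
2. Checking where it meets the axes: one z-axis crossing is at z = -1; it meets the y-axis at y = 1 (among the integer gridlines); one x-axis crossing is at x = 2.
3. Fitting integer coefficients to these (and the overall shape) gives p.

x + 2*y - 2*z - 2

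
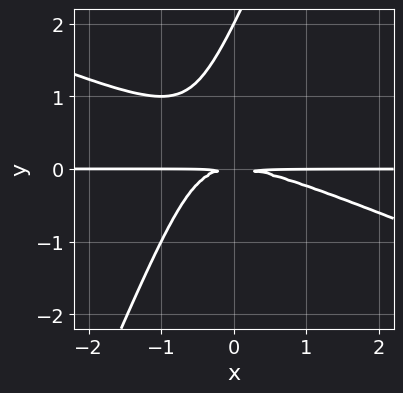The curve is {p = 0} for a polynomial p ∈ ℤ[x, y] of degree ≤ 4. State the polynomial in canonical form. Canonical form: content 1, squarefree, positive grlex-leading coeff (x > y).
x^2*y + 2*x*y^2 - y^3 + 2*y^2

1. The degree is 3 — the shape is more complex than any degree-2 curve.
2. From the axis intercepts and sections: the visible x-axis segment lies entirely on the curve; one y-axis crossing is at y = 2.
3. Solving for integer coefficients yields p as stated.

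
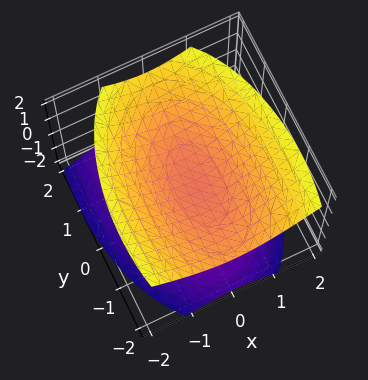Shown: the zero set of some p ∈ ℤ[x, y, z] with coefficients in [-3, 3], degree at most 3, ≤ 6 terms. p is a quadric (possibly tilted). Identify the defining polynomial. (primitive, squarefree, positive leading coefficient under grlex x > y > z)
1. There are 2 components. They look like related sheets of one shape, so recover p as a whole.
2. The degree is 2 — a generic line meets the surface in up to 2 points.
3. Checking where it meets the axes: no y-intercept at any integer in the box; it misses every integer gridline on the x-axis.
4. These observations pin down the coefficients.

3*x^2 + y^2 + y*z - 3*z^2 + 1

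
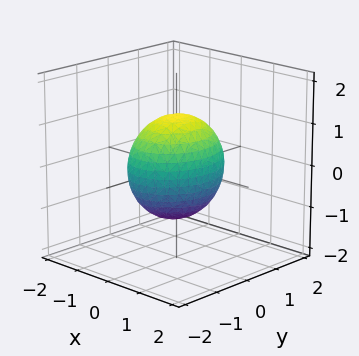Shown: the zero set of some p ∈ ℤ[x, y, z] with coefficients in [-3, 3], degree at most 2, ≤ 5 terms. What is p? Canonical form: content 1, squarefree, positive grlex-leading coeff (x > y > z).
3*x^2 + 2*y^2 + 2*z^2 - 3

First, the degree is 2 — a closed, bounded, convex surface; a quadric.
Then, symmetries: the y ↦ −y reflection is a symmetry, so y appears only in even powers; mirror symmetry z ↦ −z ⇒ only even powers of z; it's symmetric under x → −x, forcing even powers of x.
Next, reading off the gridlines: the x-axis gridline crossings are at x ∈ {-1, 1}.
Finally, fitting integer coefficients to these (and the overall shape) gives p.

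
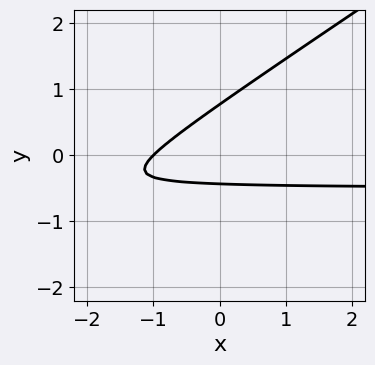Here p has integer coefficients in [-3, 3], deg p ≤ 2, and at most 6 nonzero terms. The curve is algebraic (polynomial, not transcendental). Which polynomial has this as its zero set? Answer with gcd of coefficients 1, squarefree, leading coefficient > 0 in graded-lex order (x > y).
First, degree: a generic line meets the curve in up to 2 points, so deg p = 2.
Next, from the visible intercepts: it crosses the x-axis at the gridline x = -1.
Finally, the integer polynomial consistent with all of this is the stated p.

2*x*y - 3*y^2 + x + y + 1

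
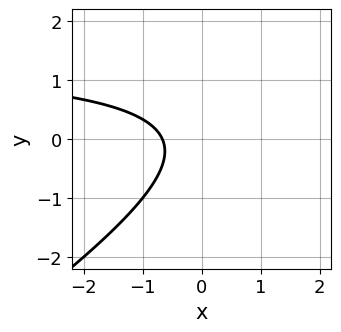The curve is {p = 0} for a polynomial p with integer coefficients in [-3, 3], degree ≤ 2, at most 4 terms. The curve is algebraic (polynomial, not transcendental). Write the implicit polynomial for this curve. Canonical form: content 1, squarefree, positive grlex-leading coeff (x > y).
2*x*y - 3*y^2 - 3*x - 2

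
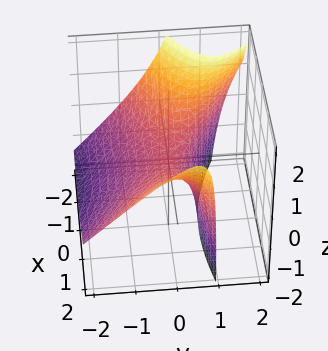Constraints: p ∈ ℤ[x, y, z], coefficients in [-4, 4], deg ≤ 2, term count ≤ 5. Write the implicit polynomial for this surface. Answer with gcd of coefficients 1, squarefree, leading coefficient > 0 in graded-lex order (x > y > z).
x^2 - x*y - 3*y^2 + 3*y*z - 3*z

deg p = 2. A generic line meets the surface in up to 2 points.
Reading off the gridlines: one x-axis crossing is at x = 0; it meets the z-axis at z = 0 (among the integer gridlines); it meets the y-axis at y = 0 (among the integer gridlines).
Together with the visible shape, these determine p as stated.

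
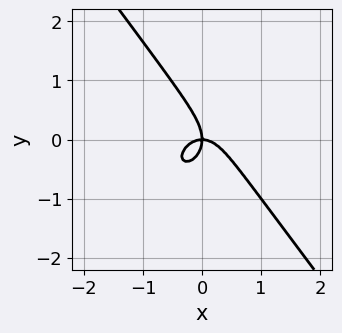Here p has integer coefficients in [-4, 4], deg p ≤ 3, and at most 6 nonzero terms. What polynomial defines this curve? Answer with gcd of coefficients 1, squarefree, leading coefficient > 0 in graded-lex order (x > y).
3*x^3 + x*y^2 + 2*y^3 + 2*x*y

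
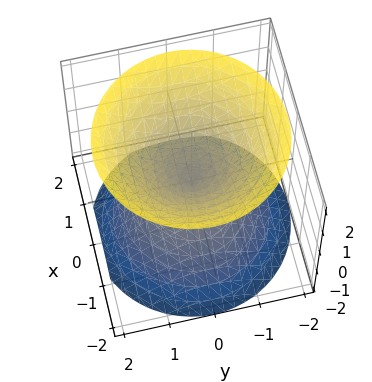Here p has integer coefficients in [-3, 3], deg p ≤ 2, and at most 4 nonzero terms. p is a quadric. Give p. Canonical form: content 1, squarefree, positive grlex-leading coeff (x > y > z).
First, there are 2 components. They look like related sheets of one shape, so recover p as a whole.
Then, the degree is 2 — two nappes meeting at a single point; a quadric.
Next, symmetries: the z-axis is an axis of rotation, so x and y enter only as x² + y²; it's symmetric under z → −z, forcing even powers of z.
Then, from the axis intercepts and sections: it crosses the y-axis at the gridline y = 0; it meets the z-axis at z = 0 (among the integer gridlines); one x-axis crossing is at x = 0; a circular section at z = 1 has radius exactly 1.
Finally, together with the visible shape, these determine p as stated.

x^2 + y^2 - z^2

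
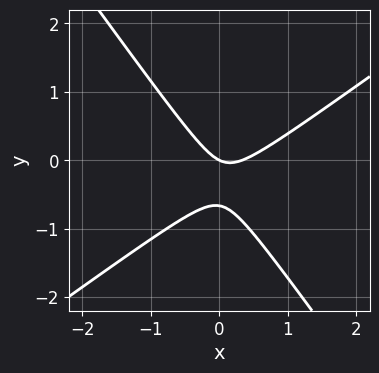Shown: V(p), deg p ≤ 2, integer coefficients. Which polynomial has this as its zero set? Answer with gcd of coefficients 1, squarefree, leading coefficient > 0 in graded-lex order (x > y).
(a) The degree is 2 — a generic line meets the curve in up to 2 points.
(b) Checking where it meets the axes: one x-axis crossing is at x = 0; it crosses the y-axis at the gridline y = 0.
(c) Assembling these constraints gives the stated polynomial.

3*x^2 - 2*x*y - 3*y^2 - x - 2*y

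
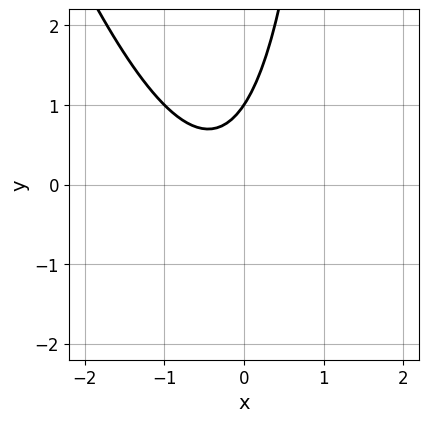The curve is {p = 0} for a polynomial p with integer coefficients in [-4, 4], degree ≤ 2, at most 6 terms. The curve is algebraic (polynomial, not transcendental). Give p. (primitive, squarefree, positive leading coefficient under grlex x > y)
Degree: the shape is more complex than any degree-1 curve, so deg p = 2.
Observable constraints: it misses every integer gridline on the x-axis; it meets the y-axis at y = 1 (among the integer gridlines).
Putting this together gives p.

3*x^2 + x*y + 2*x - 2*y + 2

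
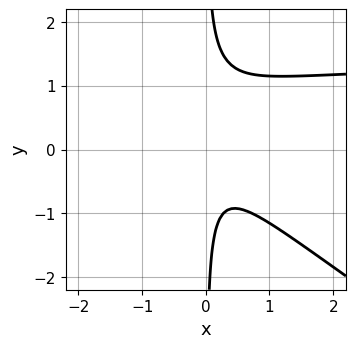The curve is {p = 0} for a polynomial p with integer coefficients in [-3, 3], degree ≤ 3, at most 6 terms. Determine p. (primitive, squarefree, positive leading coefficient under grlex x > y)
1. deg p = 3. No degree-2 curve has this shape.
2. From the visible intercepts: it misses every integer gridline on the x-axis; no y-intercept at any integer in the box.
3. The integer polynomial consistent with all of this is the stated p.

2*x^2*y + 3*x*y^2 - 3*x^2 - 2*x*y - 1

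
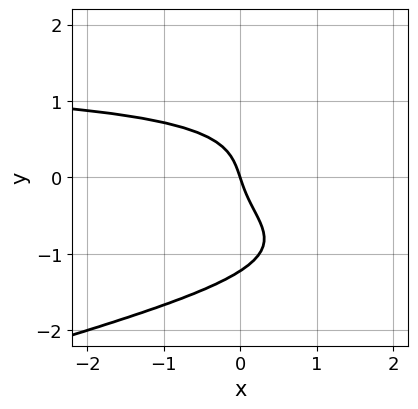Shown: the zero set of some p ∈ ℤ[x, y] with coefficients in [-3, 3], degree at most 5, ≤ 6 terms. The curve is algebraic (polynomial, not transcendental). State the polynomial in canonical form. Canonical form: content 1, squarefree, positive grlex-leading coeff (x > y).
1. Degree: no degree-3 curve has this shape, so deg p = 4.
2. From the axis intercepts and sections: it crosses the x-axis at the gridline x = 0; it crosses the y-axis at the gridline y = 0.
3. These observations pin down the coefficients.

x*y^3 - 3*y^4 - 3*y^3 - 3*x - y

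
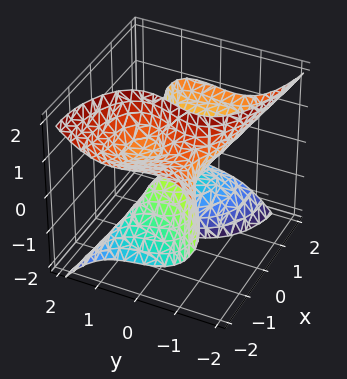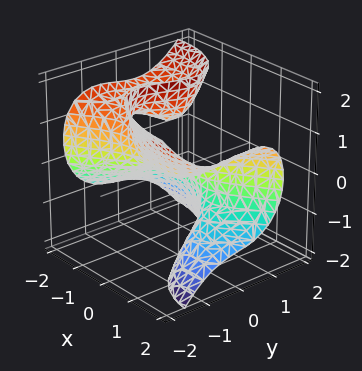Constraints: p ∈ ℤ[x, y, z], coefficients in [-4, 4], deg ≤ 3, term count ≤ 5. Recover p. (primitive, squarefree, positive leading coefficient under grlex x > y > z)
x^3 - 3*x*z^2 - 3*y^3 + 2*y*z - 2*z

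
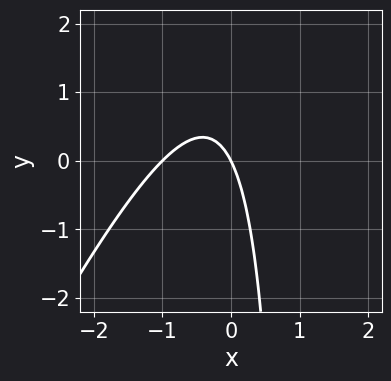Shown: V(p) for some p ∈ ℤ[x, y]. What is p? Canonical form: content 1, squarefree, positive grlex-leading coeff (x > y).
2*x^2 - x*y + 2*x + y

First, deg p = 2. No degree-1 curve has this shape.
Next, observable constraints: the x-axis gridline crossings are at x ∈ {-1, 0}; one y-axis crossing is at y = 0.
Finally, solving for integer coefficients yields p as stated.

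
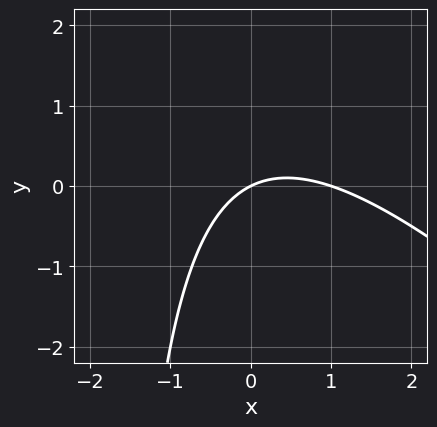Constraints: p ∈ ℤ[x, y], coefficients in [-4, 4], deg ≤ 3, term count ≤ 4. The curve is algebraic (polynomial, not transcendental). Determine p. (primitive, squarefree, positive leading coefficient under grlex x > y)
x^2 + x*y - x + 2*y

The degree is 2 — a generic line meets the curve in up to 2 points.
Checking where it meets the axes: the x-axis gridline crossings are at x ∈ {0, 1}; one y-axis crossing is at y = 0.
Assembling these constraints gives the stated polynomial.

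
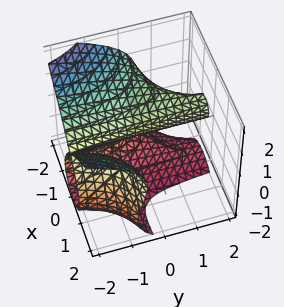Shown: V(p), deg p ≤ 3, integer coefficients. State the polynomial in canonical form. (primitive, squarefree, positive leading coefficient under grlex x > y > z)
First, degree: a generic line meets the surface in up to 3 points, so deg p = 3.
Next, from the axis intercepts and sections: the z-axis gridline crossings are at z ∈ {-2, 0}; the visible y-axis segment lies entirely on the surface; it crosses the x-axis at the gridline x = 0.
Finally, putting this together gives p.

3*x^2*y + 2*z^3 + 3*z^2 + 3*x - 2*z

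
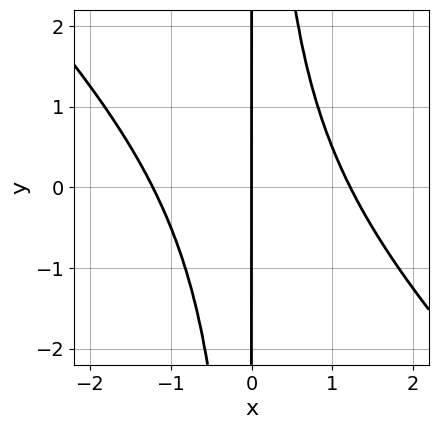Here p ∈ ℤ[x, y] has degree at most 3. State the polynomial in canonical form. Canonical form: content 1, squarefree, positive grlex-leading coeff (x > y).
2*x^3 + 2*x^2*y - 3*x

(a) The degree is 3 — no degree-2 curve has this shape.
(b) Observable constraints: it crosses the x-axis at the gridline x = 0; every point of the y-axis in the box is on the curve.
(c) Matching integer coefficients to the picture gives p.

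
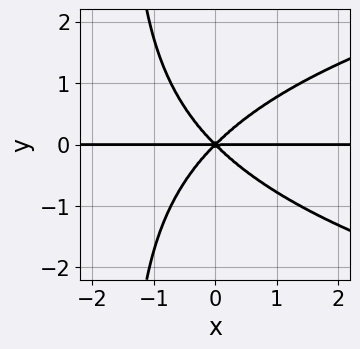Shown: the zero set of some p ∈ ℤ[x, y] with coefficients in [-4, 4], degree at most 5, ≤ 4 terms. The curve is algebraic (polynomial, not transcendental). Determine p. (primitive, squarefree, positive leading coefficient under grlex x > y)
2*x*y^3 - 3*x^2*y + 3*y^3

First, the degree is 4 — the shape is more complex than any degree-3 curve.
Next, observable constraints: the visible x-axis segment lies entirely on the curve; one y-axis crossing is at y = 0.
Finally, together with the visible shape, these determine p as stated.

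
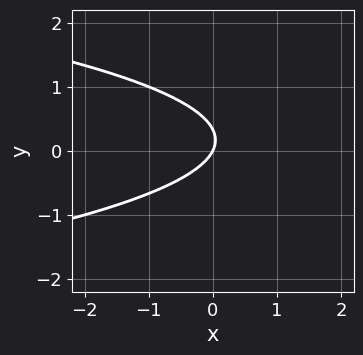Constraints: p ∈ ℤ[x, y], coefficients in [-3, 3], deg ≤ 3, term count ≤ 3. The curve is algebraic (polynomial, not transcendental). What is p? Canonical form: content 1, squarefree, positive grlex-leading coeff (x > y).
3*y^2 + 2*x - y

First, deg p = 2. No degree-1 curve has this shape.
Then, from the axis intercepts and sections: one x-axis crossing is at x = 0; it meets the y-axis at y = 0 (among the integer gridlines).
Finally, matching integer coefficients to the picture gives p.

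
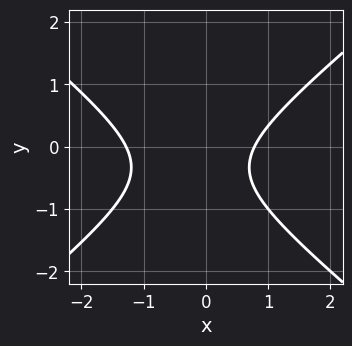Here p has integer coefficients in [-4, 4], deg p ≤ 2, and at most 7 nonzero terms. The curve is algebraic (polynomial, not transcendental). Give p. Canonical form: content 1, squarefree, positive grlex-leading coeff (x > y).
Degree: a generic line meets the curve in up to 2 points, so deg p = 2.
From the visible intercepts: no y-intercept at any integer in the box.
Solving for integer coefficients yields p as stated.

2*x^2 - 3*y^2 + x - 2*y - 2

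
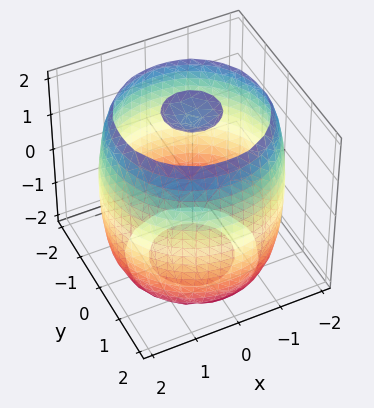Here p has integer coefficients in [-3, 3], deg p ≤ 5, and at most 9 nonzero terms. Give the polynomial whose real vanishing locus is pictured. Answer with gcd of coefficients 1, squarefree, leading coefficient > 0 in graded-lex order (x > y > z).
The picture has 3 separate pieces. They look like related sheets of one shape, so recover p as a whole.
The degree is 4 — a generic line meets the surface in up to 4 points.
Symmetry: the surface is invariant under rotation about z: p = q(x² + y², z).
From the visible intercepts: a circular section at z = 0 has radius between 1 and 2.
The integer polynomial consistent with all of this is the stated p.

x^4 + 2*x^2*y^2 + y^4 - 3*x^2 - 3*y^2 + z^2 - 3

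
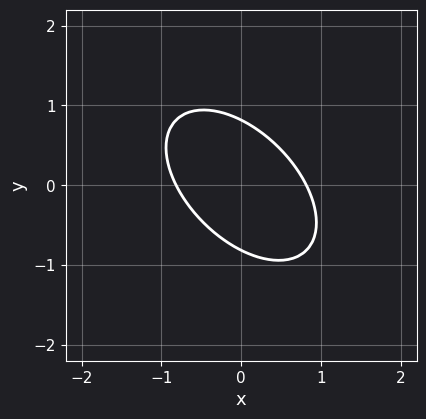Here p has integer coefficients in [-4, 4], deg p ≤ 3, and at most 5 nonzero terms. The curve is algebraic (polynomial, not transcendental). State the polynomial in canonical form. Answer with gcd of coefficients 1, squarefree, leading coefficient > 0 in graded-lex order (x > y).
3*x^2 + 3*x*y + 3*y^2 - 2

(a) deg p = 2. No degree-1 curve has this shape.
(b) The integer polynomial consistent with all of this is the stated p.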